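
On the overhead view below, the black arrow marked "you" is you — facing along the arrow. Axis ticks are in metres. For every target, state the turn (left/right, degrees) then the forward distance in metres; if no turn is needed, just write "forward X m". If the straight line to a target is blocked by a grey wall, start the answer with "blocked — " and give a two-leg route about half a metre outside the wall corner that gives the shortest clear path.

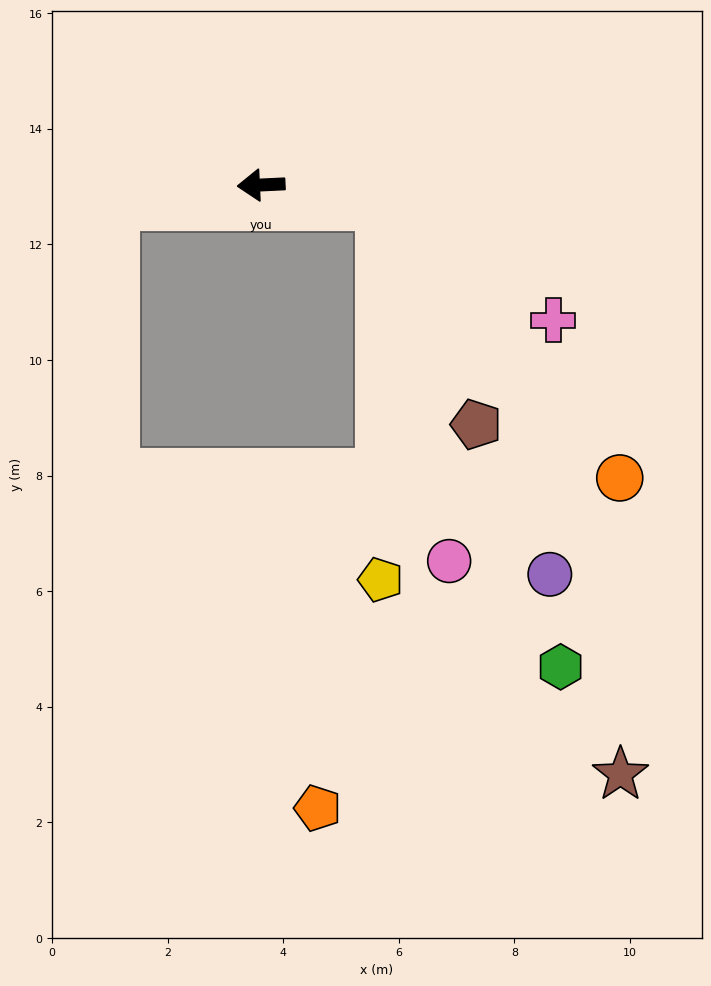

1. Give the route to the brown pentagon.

blocked — turn left 167°, forward 2.1 m, then turn right 56°, forward 4.1 m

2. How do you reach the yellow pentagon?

blocked — turn left 167°, forward 2.1 m, then turn right 80°, forward 6.5 m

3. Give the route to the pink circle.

blocked — turn left 167°, forward 2.1 m, then turn right 69°, forward 6.3 m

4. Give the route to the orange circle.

blocked — turn left 167°, forward 2.1 m, then turn right 38°, forward 6.3 m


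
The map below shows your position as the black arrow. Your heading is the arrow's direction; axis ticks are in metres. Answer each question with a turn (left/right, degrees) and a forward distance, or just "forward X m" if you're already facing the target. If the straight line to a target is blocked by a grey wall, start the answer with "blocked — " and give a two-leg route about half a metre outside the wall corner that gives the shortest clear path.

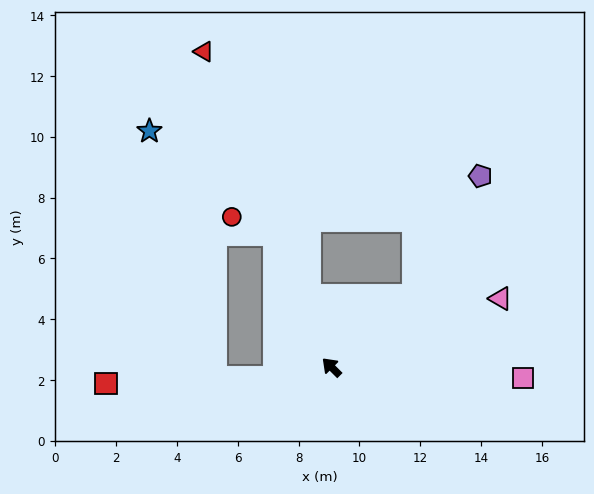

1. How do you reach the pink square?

turn right 138°, forward 6.3 m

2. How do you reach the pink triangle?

turn right 113°, forward 6.0 m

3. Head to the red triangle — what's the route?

turn right 23°, forward 11.2 m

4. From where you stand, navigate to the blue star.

blocked — turn right 22°, forward 4.8 m, then turn left 28°, forward 5.3 m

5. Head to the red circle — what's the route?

blocked — turn right 22°, forward 4.8 m, then turn left 46°, forward 1.5 m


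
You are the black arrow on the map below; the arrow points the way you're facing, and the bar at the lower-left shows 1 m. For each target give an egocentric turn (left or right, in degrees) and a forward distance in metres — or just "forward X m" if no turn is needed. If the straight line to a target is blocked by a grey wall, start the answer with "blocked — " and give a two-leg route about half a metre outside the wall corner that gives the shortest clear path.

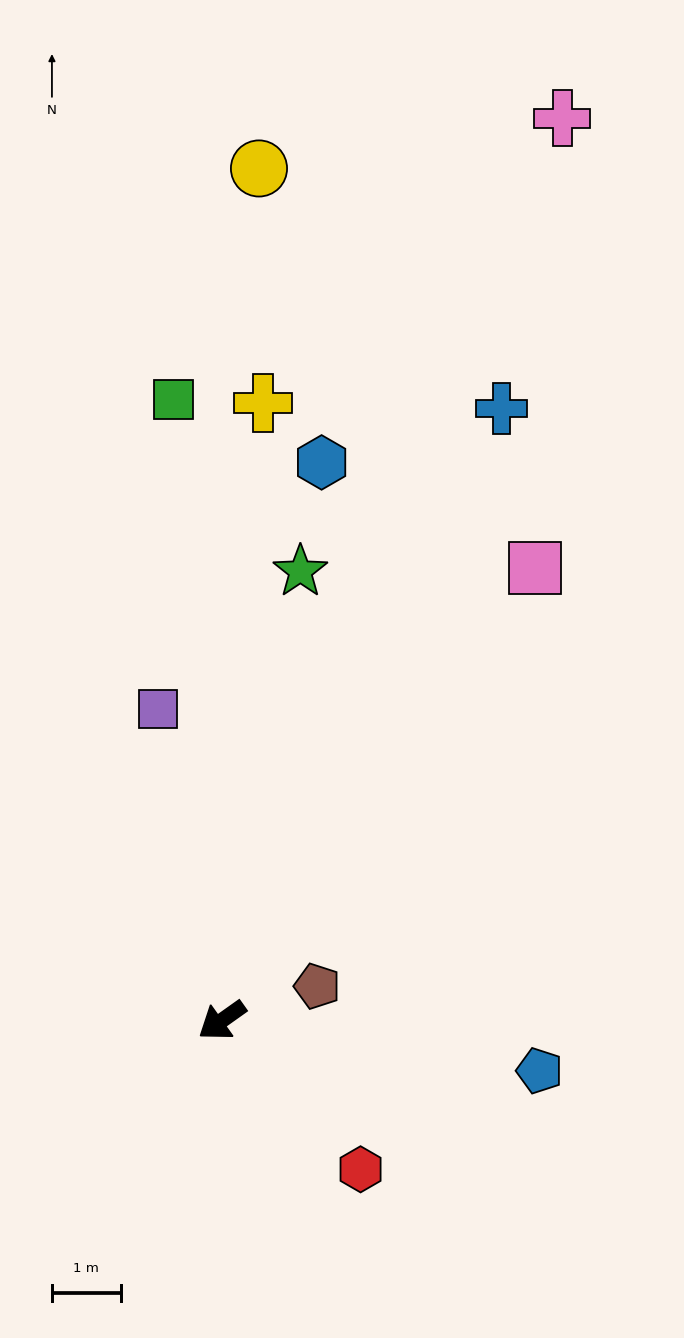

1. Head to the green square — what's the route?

turn right 121°, forward 9.1 m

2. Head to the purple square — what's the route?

turn right 114°, forward 4.6 m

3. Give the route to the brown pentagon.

turn left 164°, forward 1.5 m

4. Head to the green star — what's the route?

turn right 135°, forward 6.6 m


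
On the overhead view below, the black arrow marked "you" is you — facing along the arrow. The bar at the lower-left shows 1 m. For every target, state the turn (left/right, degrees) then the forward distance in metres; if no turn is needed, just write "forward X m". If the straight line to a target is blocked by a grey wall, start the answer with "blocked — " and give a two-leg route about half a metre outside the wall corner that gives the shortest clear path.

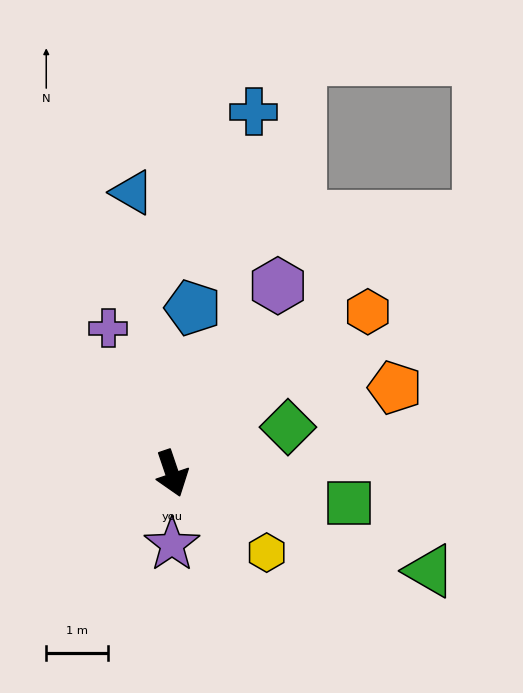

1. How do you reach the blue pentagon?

turn left 154°, forward 2.7 m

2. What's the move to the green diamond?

turn left 93°, forward 2.0 m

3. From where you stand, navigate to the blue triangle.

turn left 169°, forward 4.6 m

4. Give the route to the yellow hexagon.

turn left 31°, forward 2.0 m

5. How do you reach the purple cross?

turn right 175°, forward 2.6 m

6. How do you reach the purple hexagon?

turn left 132°, forward 3.5 m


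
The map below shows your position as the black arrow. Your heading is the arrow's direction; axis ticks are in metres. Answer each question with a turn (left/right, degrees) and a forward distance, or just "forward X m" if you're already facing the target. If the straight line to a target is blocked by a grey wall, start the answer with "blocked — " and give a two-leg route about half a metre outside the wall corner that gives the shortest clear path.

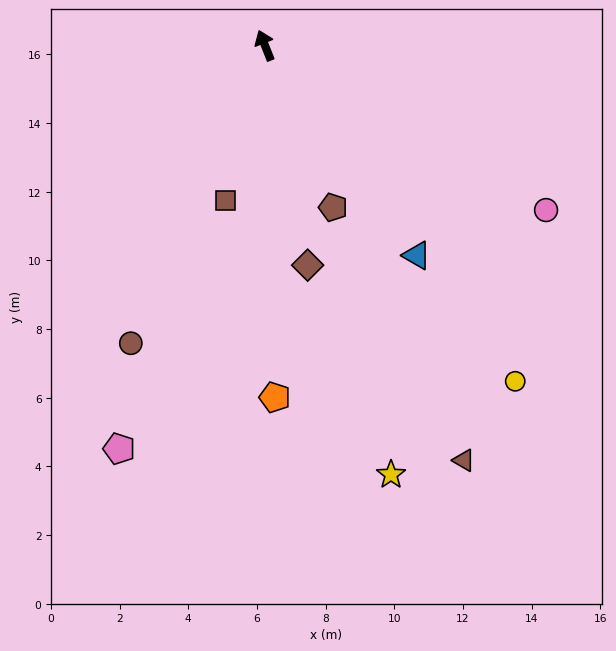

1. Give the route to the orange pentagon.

turn left 160°, forward 10.3 m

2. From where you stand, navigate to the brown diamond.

turn left 169°, forward 6.5 m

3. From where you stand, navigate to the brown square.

turn left 144°, forward 4.7 m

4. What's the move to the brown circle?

turn left 134°, forward 9.5 m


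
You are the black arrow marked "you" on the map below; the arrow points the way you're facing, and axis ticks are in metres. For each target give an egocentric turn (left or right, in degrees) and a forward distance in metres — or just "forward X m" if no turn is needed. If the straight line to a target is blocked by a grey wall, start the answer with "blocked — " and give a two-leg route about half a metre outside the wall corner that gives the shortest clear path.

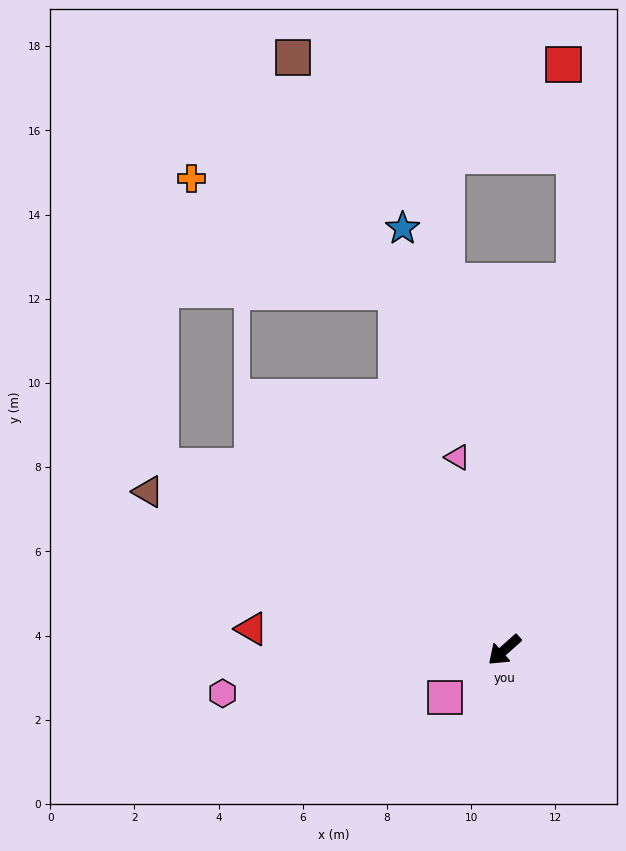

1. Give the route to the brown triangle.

turn right 66°, forward 9.3 m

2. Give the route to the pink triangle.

turn right 118°, forward 4.7 m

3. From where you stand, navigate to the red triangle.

turn right 47°, forward 6.0 m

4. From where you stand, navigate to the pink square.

turn right 3°, forward 1.8 m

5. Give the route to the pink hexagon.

turn right 33°, forward 6.8 m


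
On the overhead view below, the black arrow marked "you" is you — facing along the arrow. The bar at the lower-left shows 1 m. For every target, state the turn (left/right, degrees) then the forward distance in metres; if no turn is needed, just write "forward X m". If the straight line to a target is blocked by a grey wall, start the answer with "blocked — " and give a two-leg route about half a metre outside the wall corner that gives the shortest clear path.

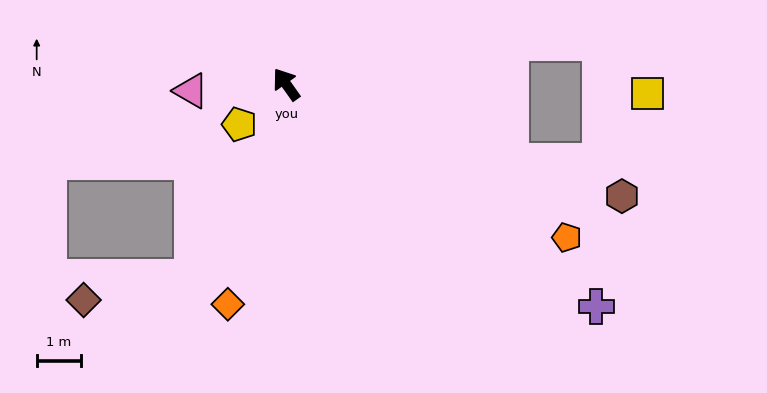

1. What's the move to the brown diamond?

blocked — turn left 119°, forward 4.9 m, then turn right 53°, forward 2.5 m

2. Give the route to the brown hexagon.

turn right 144°, forward 8.1 m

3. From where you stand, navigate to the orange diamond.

turn left 130°, forward 5.2 m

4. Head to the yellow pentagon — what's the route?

turn left 95°, forward 1.4 m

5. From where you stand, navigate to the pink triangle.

turn left 59°, forward 2.2 m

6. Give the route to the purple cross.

turn right 161°, forward 8.7 m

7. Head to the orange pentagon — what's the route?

turn right 154°, forward 7.3 m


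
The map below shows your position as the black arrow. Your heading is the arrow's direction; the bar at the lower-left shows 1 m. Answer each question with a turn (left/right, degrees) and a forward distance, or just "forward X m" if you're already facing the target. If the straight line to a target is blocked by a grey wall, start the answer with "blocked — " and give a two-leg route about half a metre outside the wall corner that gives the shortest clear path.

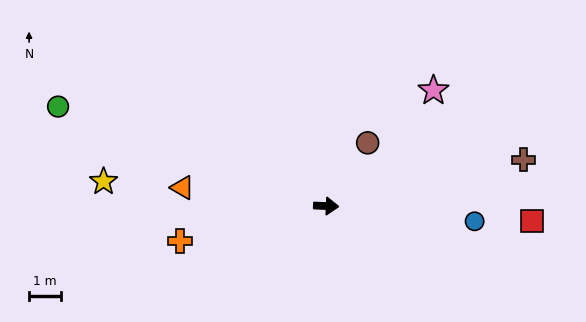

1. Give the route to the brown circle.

turn left 59°, forward 2.4 m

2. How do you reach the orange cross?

turn right 164°, forward 4.7 m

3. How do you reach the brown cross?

turn left 16°, forward 6.3 m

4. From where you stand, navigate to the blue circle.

turn right 4°, forward 4.7 m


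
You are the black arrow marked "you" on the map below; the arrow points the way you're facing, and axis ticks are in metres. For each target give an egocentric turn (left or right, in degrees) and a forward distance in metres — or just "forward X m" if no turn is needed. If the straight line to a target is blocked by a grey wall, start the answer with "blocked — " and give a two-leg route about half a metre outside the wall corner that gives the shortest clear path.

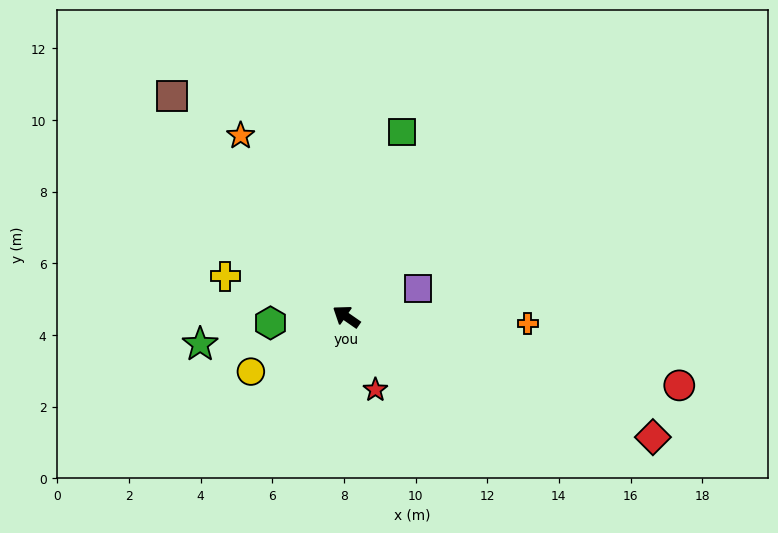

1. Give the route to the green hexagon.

turn left 40°, forward 2.1 m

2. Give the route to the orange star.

turn right 25°, forward 5.8 m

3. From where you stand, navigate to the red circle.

turn right 157°, forward 9.5 m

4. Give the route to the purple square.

turn right 124°, forward 2.2 m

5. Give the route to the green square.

turn right 72°, forward 5.4 m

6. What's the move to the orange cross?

turn right 147°, forward 5.1 m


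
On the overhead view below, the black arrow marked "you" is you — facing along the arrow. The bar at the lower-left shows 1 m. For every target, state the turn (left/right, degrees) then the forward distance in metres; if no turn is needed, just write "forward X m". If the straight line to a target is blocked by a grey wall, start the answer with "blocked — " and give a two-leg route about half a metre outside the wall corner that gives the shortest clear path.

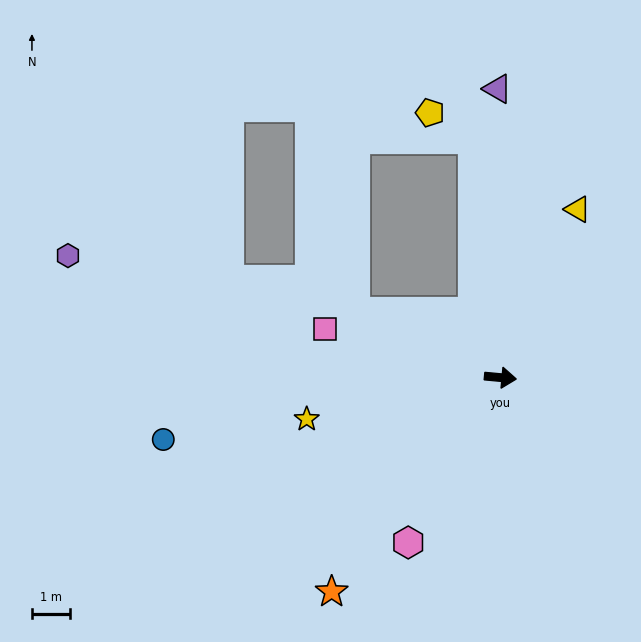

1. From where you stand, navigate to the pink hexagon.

turn right 114°, forward 5.0 m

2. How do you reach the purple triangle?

turn left 96°, forward 7.6 m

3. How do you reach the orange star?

turn right 123°, forward 7.2 m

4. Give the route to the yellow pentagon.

blocked — turn left 102°, forward 6.4 m, then turn left 53°, forward 1.3 m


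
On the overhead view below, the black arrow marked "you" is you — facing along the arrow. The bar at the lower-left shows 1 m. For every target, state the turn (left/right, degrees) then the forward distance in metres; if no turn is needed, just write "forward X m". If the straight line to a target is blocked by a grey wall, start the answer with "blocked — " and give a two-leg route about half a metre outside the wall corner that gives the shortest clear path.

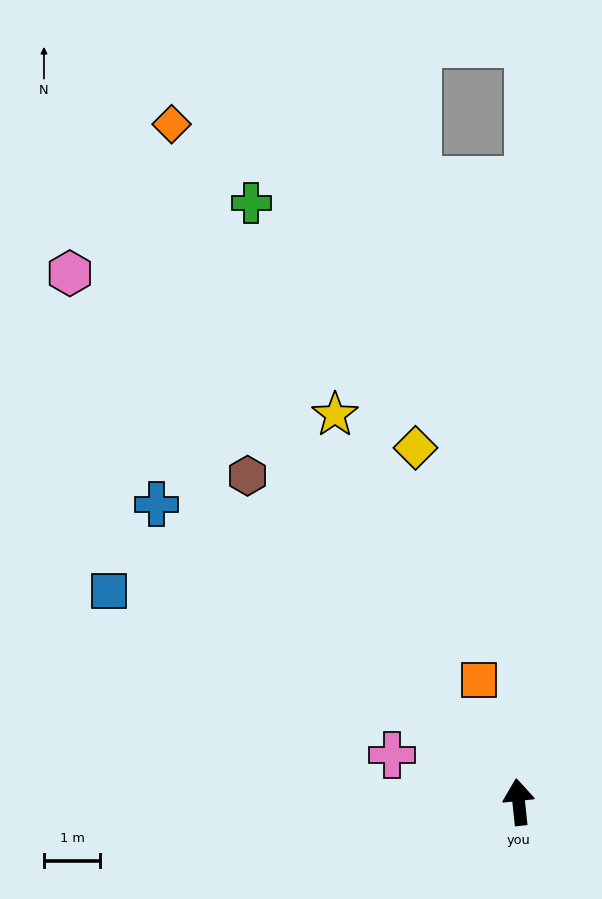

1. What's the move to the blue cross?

turn left 44°, forward 8.4 m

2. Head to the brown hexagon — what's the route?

turn left 34°, forward 7.6 m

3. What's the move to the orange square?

turn left 12°, forward 2.3 m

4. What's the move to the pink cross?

turn left 64°, forward 2.4 m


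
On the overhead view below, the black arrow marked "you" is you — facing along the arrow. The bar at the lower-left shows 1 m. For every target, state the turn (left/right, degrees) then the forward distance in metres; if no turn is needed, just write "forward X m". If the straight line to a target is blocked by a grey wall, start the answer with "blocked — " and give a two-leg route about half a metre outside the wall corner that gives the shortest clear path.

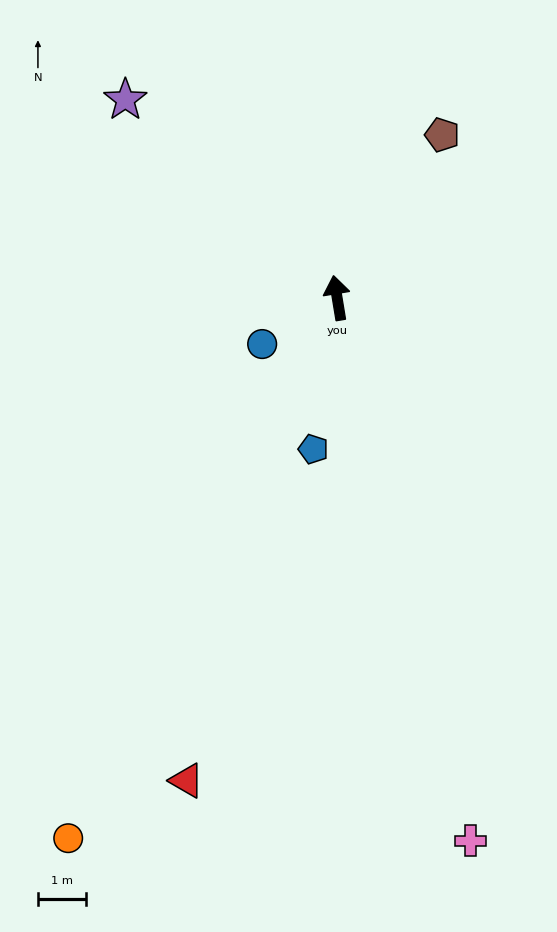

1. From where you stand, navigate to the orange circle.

turn left 144°, forward 12.6 m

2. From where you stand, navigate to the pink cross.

turn right 176°, forward 11.7 m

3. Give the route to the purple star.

turn left 38°, forward 6.1 m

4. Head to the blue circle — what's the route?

turn left 112°, forward 1.8 m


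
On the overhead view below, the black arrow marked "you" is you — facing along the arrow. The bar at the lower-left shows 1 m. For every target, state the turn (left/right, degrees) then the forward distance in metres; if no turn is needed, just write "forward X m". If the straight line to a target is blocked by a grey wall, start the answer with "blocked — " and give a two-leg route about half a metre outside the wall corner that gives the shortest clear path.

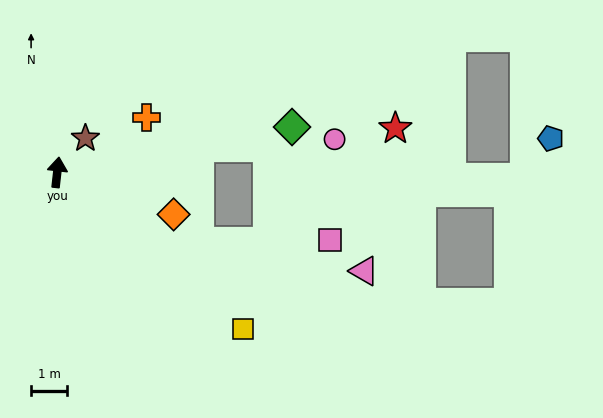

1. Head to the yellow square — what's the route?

turn right 124°, forward 6.7 m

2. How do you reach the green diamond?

turn right 73°, forward 6.6 m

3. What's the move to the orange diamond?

turn right 103°, forward 3.4 m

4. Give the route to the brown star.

turn right 33°, forward 1.2 m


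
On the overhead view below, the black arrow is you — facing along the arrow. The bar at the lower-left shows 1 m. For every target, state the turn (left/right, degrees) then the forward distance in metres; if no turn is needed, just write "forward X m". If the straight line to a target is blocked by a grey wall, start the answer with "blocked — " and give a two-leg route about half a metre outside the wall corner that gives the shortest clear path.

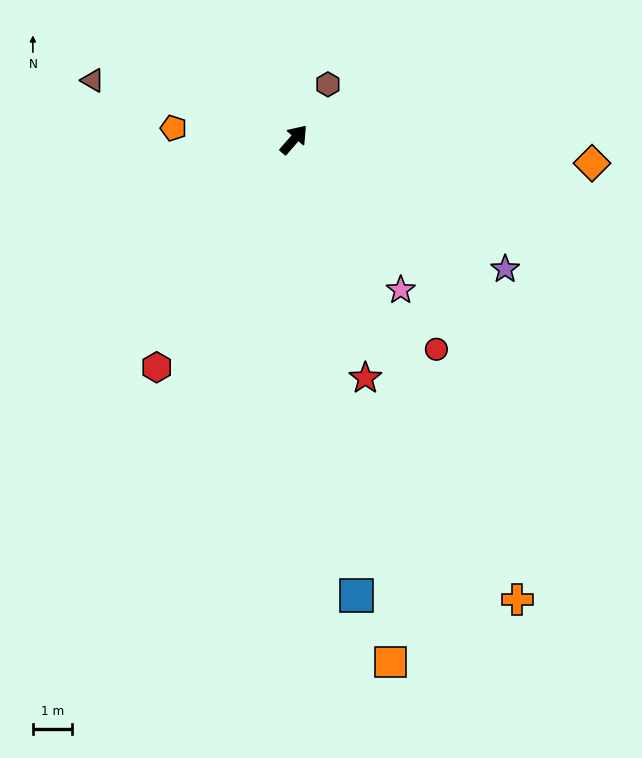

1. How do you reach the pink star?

turn right 104°, forward 4.8 m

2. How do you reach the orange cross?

turn right 113°, forward 13.2 m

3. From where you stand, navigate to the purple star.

turn right 80°, forward 6.4 m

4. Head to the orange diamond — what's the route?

turn right 53°, forward 7.7 m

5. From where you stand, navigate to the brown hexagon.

turn left 9°, forward 1.7 m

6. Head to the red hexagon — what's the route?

turn right 170°, forward 6.8 m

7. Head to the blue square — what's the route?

turn right 131°, forward 11.9 m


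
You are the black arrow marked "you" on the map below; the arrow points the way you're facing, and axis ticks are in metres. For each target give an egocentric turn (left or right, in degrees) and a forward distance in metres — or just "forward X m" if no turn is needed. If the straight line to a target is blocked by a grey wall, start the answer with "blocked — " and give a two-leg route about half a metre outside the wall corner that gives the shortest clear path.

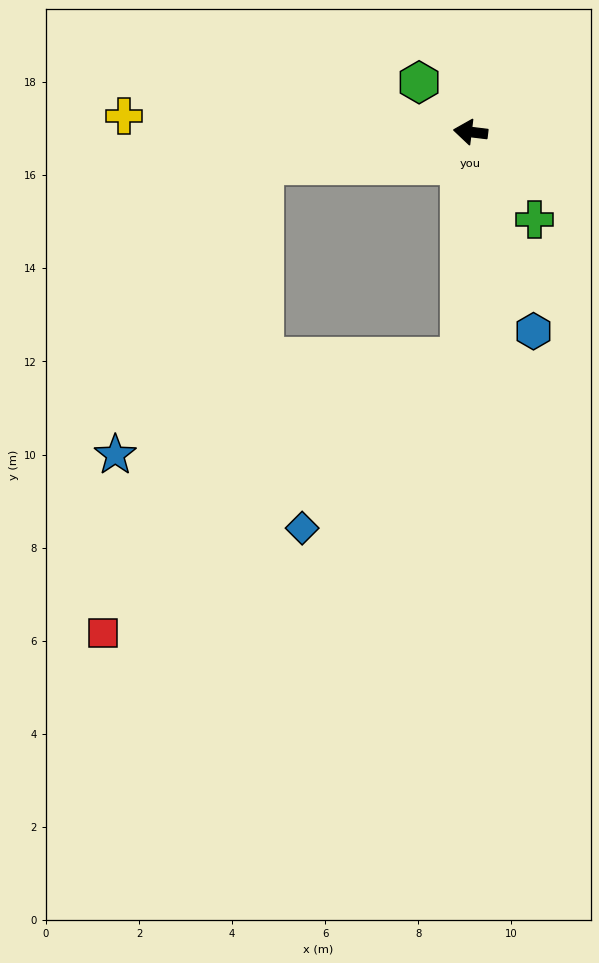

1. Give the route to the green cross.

turn left 133°, forward 2.3 m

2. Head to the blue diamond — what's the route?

blocked — turn left 94°, forward 4.8 m, then turn right 40°, forward 5.0 m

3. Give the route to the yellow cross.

turn left 4°, forward 7.5 m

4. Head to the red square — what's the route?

blocked — turn left 94°, forward 4.8 m, then turn right 49°, forward 9.7 m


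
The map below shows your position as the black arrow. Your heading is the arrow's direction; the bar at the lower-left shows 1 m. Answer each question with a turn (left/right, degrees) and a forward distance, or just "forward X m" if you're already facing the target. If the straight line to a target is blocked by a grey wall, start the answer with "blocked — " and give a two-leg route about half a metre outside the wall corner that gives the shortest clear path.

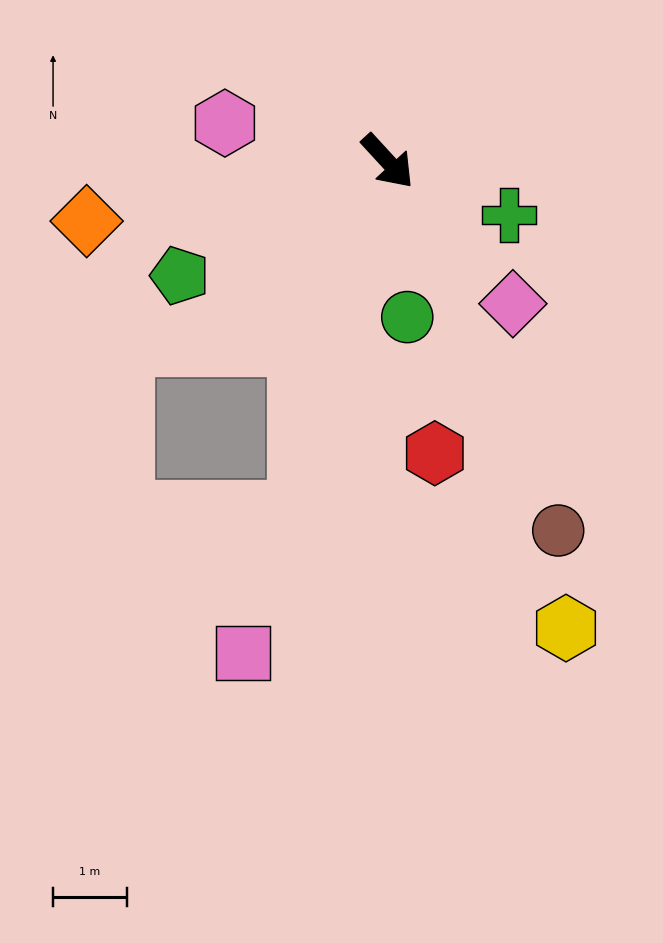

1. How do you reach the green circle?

turn right 35°, forward 2.1 m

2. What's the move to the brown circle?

turn right 18°, forward 5.5 m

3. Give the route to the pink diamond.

forward 2.6 m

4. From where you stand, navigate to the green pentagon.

turn right 104°, forward 3.2 m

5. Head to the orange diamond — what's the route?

turn right 121°, forward 4.2 m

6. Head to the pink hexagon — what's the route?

turn right 146°, forward 2.3 m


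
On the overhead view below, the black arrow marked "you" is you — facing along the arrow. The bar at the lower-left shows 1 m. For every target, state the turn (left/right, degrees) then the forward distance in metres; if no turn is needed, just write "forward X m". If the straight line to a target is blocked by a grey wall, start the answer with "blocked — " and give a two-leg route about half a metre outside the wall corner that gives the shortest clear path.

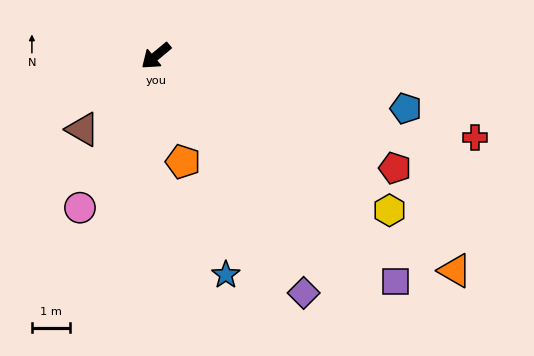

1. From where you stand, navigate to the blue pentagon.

turn left 128°, forward 6.7 m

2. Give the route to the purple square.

turn left 97°, forward 8.7 m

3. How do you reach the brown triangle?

turn left 5°, forward 2.7 m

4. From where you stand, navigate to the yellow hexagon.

turn left 107°, forward 7.4 m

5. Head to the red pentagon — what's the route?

turn left 115°, forward 7.0 m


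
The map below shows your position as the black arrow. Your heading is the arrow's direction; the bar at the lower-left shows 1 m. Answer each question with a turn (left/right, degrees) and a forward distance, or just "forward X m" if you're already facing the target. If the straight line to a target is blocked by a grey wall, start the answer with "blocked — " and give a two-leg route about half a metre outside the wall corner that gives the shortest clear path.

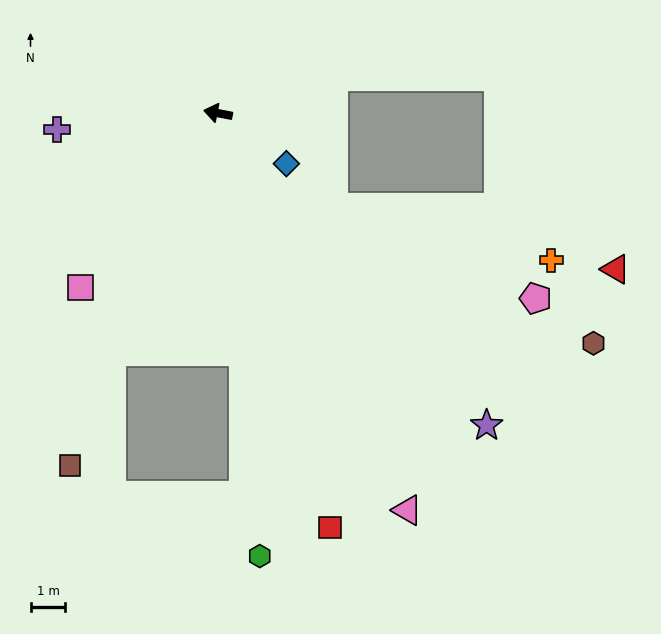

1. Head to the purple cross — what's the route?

turn left 17°, forward 4.6 m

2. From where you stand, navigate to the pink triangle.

turn left 126°, forward 12.6 m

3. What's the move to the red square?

turn left 116°, forward 12.3 m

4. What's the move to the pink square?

turn left 63°, forward 6.3 m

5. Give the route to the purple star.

turn left 142°, forward 11.8 m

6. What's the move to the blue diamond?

turn left 155°, forward 2.4 m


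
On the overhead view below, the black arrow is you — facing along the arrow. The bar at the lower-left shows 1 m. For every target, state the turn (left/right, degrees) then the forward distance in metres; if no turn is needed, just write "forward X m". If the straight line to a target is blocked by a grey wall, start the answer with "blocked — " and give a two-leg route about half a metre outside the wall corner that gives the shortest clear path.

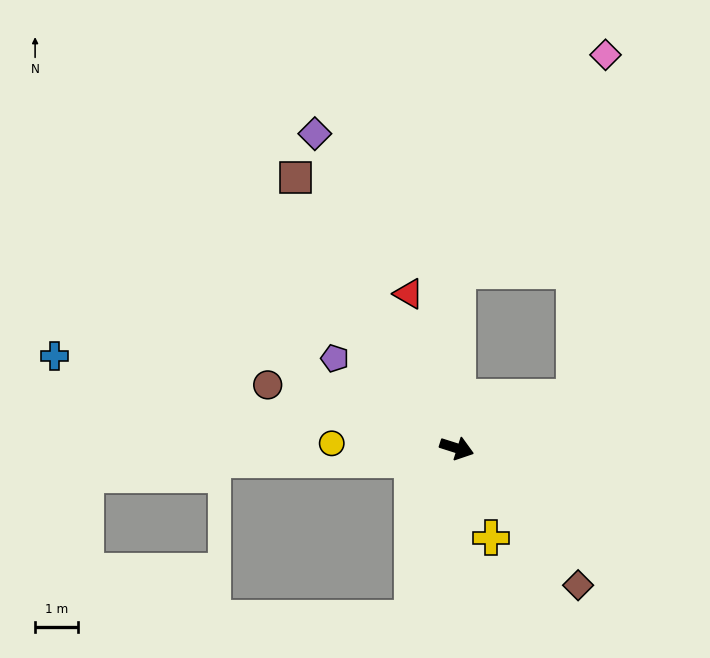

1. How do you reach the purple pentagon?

turn left 161°, forward 3.6 m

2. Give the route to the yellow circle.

turn right 165°, forward 2.9 m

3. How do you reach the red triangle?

turn left 125°, forward 3.8 m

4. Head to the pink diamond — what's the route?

blocked — turn left 107°, forward 4.2 m, then turn right 34°, forward 6.2 m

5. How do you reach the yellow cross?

turn right 52°, forward 2.2 m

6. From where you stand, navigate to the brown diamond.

turn right 31°, forward 4.3 m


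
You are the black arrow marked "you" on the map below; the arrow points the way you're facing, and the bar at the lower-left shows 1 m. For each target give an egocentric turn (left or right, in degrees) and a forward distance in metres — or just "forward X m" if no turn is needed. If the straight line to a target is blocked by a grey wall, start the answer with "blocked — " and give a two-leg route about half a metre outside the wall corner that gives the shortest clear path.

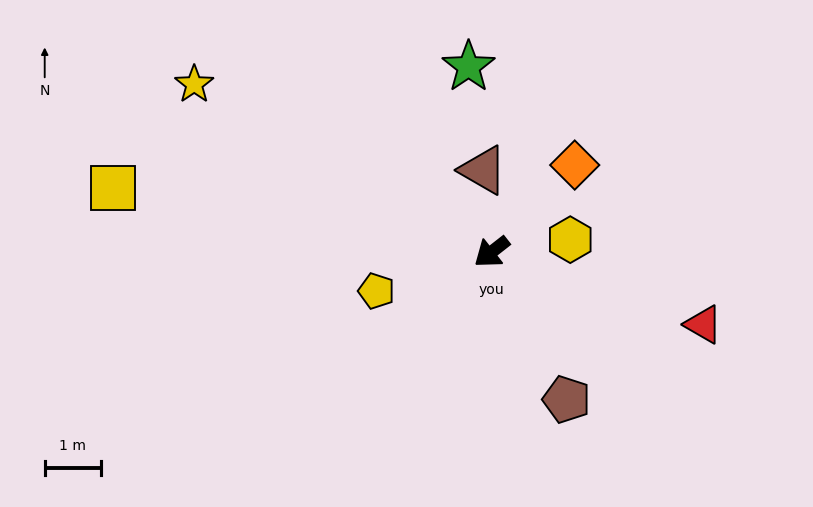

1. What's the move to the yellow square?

turn right 48°, forward 6.9 m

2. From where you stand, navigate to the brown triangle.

turn right 122°, forward 1.5 m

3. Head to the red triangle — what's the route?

turn left 123°, forward 4.0 m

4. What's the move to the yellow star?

turn right 67°, forward 6.1 m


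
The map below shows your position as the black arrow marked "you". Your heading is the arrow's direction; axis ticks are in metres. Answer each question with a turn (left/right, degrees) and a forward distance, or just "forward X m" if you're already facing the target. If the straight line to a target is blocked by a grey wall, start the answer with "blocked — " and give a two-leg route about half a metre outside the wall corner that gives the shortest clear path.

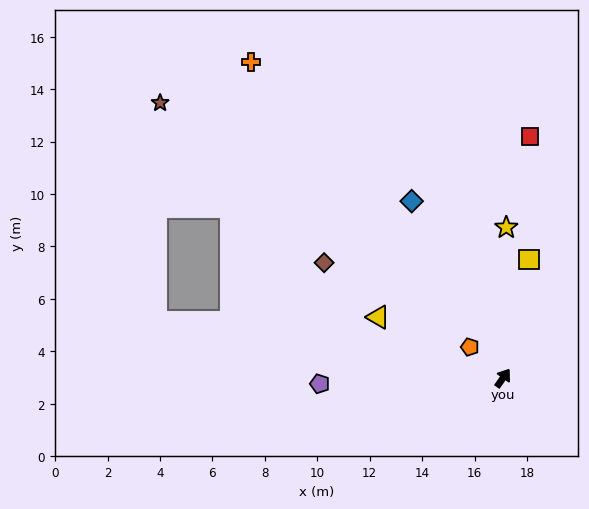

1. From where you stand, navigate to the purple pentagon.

turn left 127°, forward 7.0 m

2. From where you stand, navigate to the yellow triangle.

turn left 99°, forward 5.3 m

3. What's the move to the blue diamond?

turn left 62°, forward 7.6 m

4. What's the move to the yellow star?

turn left 34°, forward 5.7 m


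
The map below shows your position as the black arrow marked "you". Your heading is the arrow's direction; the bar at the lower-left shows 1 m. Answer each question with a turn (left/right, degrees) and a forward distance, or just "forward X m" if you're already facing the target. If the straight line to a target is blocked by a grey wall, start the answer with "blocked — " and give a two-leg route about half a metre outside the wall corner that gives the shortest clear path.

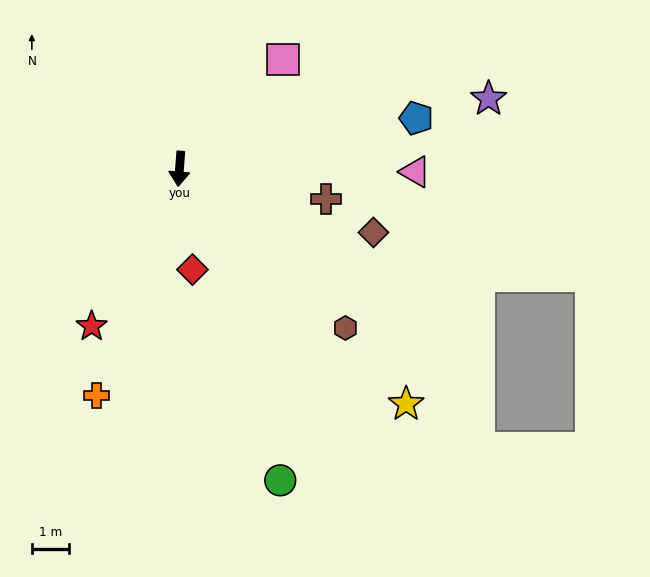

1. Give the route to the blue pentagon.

turn left 107°, forward 6.5 m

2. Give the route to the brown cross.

turn left 83°, forward 4.0 m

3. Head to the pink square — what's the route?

turn left 141°, forward 4.0 m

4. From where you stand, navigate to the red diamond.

turn left 12°, forward 2.7 m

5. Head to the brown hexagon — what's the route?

turn left 51°, forward 6.2 m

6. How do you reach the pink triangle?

turn left 94°, forward 6.3 m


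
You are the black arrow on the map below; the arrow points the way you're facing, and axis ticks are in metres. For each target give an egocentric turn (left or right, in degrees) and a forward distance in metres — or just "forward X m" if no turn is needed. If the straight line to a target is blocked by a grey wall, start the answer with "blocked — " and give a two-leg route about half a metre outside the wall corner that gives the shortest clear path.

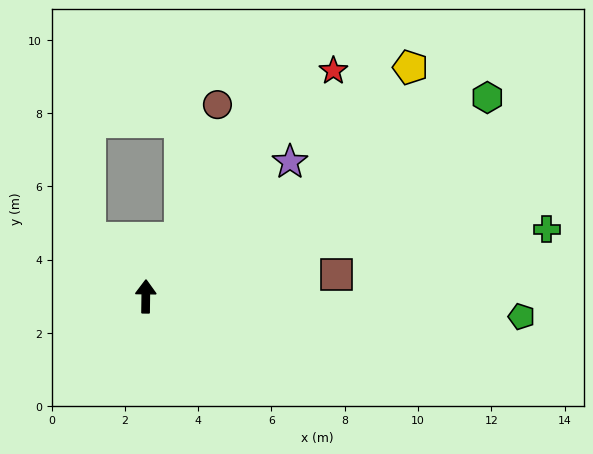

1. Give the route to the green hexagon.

turn right 59°, forward 10.8 m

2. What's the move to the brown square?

turn right 83°, forward 5.2 m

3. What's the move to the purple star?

turn right 46°, forward 5.4 m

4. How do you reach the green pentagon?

turn right 92°, forward 10.3 m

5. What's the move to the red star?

turn right 39°, forward 8.0 m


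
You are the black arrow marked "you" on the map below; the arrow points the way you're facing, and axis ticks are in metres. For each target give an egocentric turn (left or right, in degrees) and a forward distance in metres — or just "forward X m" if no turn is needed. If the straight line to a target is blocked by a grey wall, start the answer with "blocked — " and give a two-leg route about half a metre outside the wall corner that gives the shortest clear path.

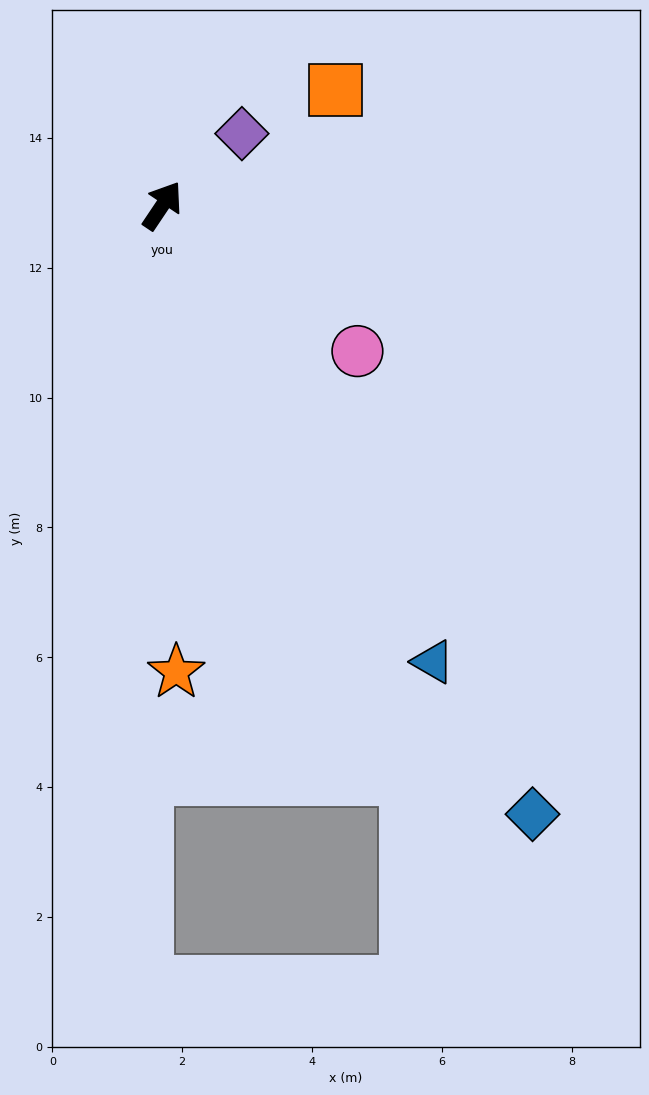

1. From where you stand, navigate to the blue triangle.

turn right 116°, forward 8.2 m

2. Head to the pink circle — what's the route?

turn right 93°, forward 3.8 m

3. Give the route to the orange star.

turn right 144°, forward 7.2 m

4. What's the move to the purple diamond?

turn right 14°, forward 1.7 m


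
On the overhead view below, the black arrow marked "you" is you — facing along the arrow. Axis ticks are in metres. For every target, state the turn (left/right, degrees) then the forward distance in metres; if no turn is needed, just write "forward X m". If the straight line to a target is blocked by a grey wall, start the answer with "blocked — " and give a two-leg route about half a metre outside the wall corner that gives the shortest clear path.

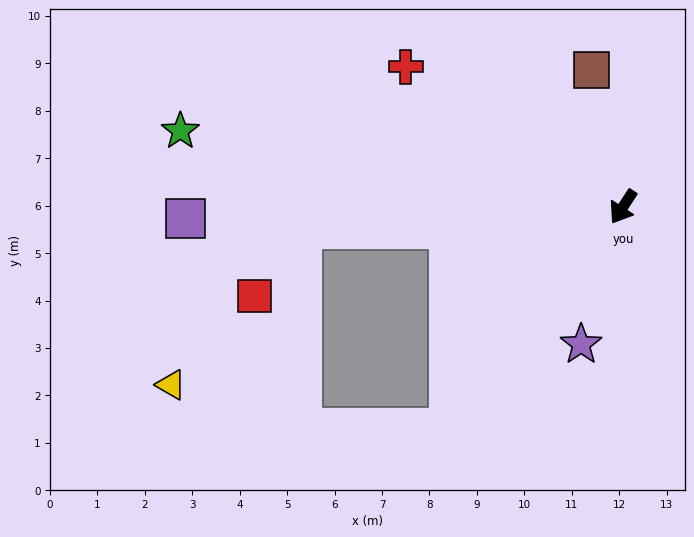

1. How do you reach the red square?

blocked — turn right 53°, forward 6.8 m, then turn left 51°, forward 1.7 m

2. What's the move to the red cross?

turn right 90°, forward 5.5 m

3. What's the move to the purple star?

turn left 16°, forward 3.0 m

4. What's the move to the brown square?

turn right 134°, forward 3.0 m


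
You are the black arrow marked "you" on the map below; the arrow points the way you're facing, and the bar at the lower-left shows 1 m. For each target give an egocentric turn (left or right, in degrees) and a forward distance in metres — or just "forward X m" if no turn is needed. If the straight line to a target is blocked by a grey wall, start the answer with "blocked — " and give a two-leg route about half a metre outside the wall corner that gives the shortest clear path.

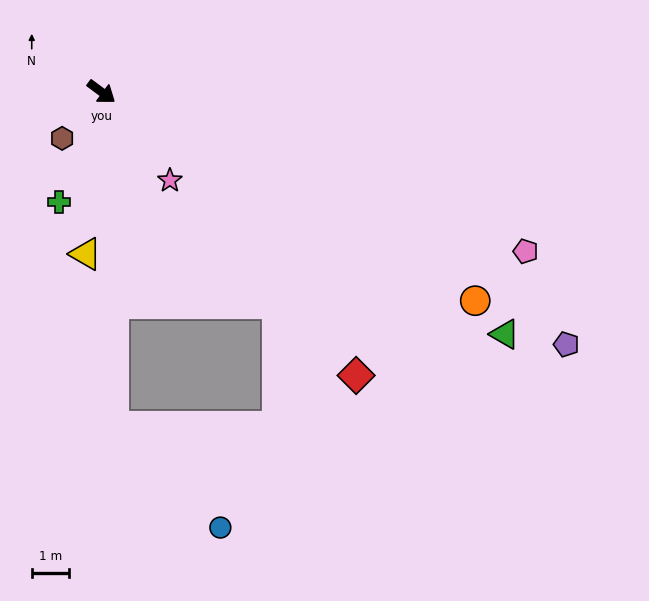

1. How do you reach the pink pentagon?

turn left 16°, forward 12.3 m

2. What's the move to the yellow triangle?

turn right 59°, forward 4.4 m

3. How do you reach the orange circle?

turn left 7°, forward 11.6 m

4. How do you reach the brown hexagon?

turn right 94°, forward 1.7 m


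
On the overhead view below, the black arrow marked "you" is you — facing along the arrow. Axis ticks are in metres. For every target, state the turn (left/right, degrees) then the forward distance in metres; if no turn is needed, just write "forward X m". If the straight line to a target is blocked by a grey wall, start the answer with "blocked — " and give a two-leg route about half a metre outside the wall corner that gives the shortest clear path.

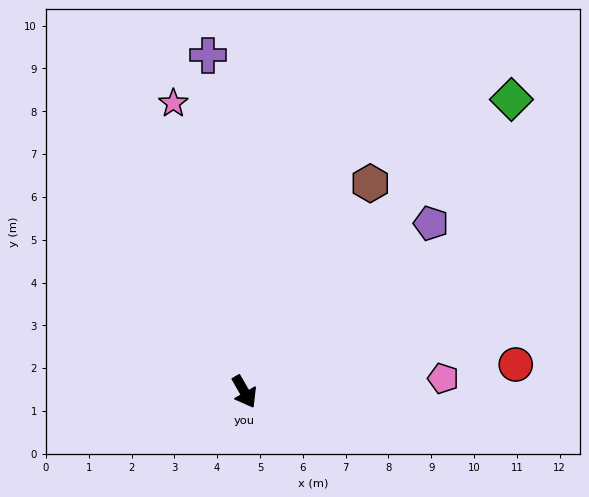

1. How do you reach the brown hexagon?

turn left 119°, forward 5.7 m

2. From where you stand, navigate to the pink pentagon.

turn left 64°, forward 4.7 m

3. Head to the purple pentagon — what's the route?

turn left 102°, forward 5.9 m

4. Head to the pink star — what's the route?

turn left 164°, forward 6.9 m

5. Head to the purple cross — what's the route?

turn left 156°, forward 7.9 m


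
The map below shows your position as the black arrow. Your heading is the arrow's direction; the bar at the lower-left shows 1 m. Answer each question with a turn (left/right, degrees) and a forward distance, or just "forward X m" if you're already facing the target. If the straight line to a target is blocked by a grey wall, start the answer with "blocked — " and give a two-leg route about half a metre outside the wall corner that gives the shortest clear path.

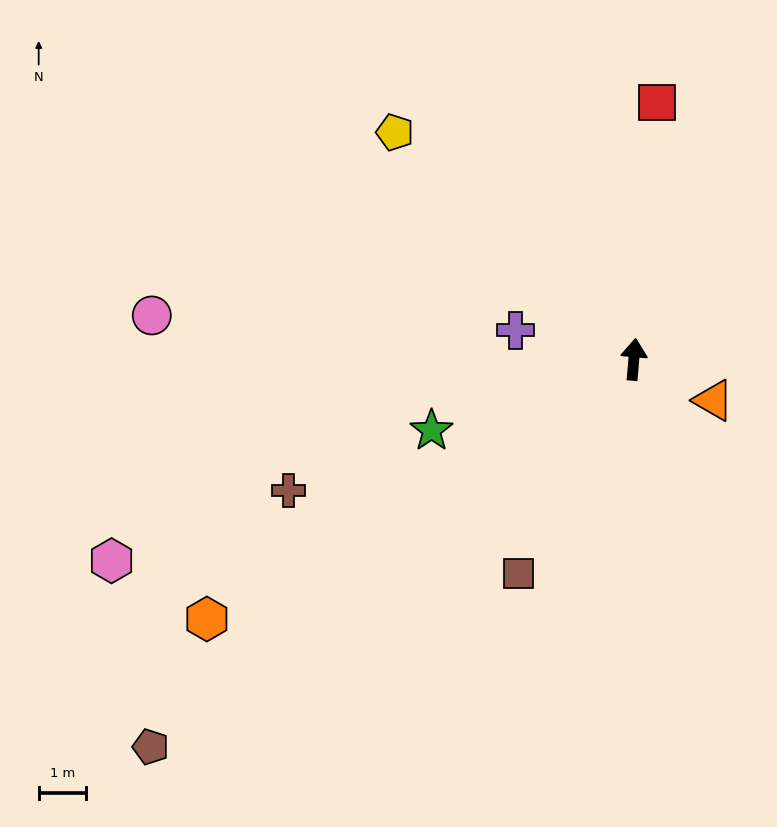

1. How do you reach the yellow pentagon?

turn left 51°, forward 7.0 m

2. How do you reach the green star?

turn left 114°, forward 4.6 m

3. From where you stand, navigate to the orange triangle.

turn right 112°, forward 1.9 m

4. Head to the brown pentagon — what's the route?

turn left 134°, forward 13.2 m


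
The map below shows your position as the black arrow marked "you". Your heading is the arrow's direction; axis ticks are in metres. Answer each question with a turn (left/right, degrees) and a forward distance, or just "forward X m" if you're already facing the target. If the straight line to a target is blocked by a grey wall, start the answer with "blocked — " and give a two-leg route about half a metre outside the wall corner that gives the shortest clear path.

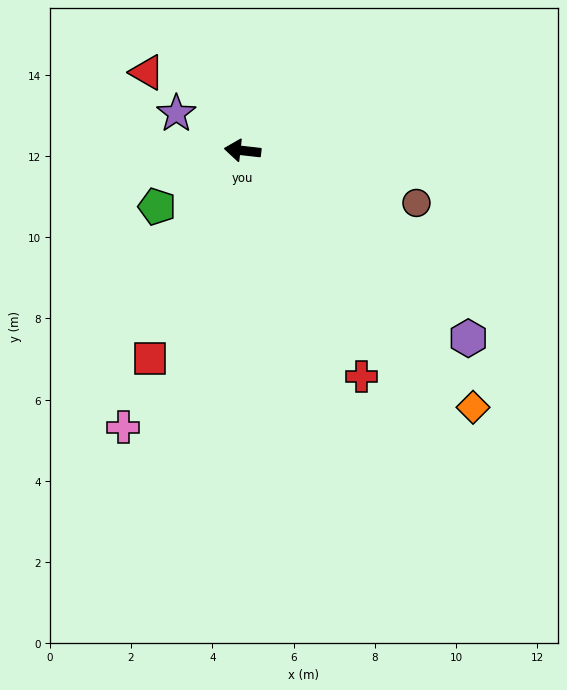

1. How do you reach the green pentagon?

turn left 40°, forward 2.5 m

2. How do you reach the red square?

turn left 72°, forward 5.6 m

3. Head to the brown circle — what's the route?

turn left 170°, forward 4.5 m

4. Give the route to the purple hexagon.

turn left 147°, forward 7.2 m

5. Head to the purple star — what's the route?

turn right 23°, forward 1.9 m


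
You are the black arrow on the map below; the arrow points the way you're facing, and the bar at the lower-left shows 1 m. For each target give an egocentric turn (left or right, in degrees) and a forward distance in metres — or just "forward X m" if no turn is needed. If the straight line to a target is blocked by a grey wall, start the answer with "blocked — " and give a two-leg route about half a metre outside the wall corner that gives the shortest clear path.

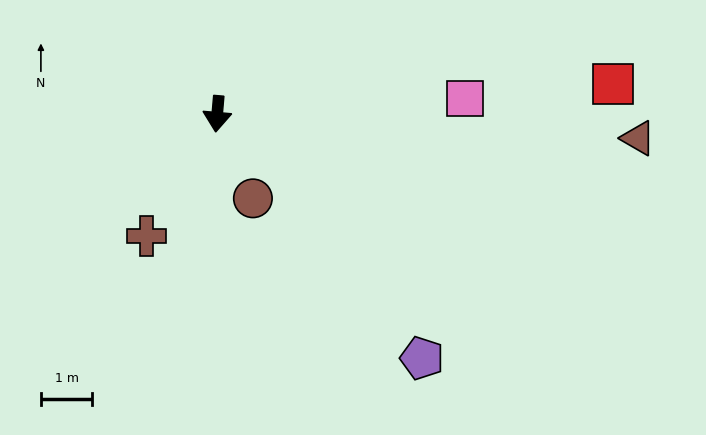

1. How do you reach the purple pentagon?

turn left 45°, forward 6.2 m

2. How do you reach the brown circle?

turn left 28°, forward 1.8 m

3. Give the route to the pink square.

turn left 98°, forward 4.8 m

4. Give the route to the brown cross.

turn right 25°, forward 2.7 m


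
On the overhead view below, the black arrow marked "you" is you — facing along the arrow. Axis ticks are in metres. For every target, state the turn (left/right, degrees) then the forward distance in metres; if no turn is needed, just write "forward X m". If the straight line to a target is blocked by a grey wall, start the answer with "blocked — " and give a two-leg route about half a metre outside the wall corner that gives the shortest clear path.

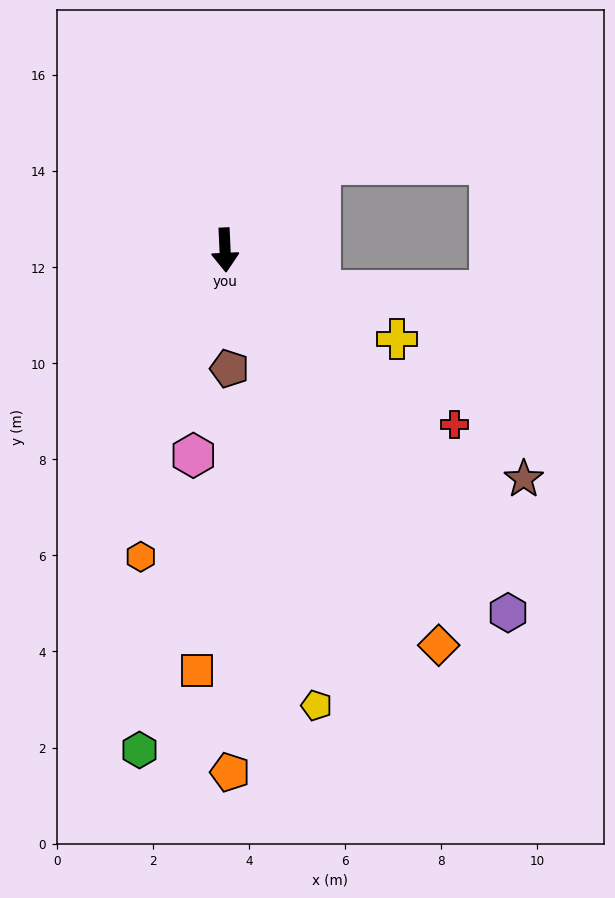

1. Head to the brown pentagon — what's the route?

forward 2.5 m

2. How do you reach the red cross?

turn left 50°, forward 6.0 m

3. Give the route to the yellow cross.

turn left 60°, forward 4.0 m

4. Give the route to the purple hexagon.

turn left 35°, forward 9.6 m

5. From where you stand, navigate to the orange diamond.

turn left 26°, forward 9.4 m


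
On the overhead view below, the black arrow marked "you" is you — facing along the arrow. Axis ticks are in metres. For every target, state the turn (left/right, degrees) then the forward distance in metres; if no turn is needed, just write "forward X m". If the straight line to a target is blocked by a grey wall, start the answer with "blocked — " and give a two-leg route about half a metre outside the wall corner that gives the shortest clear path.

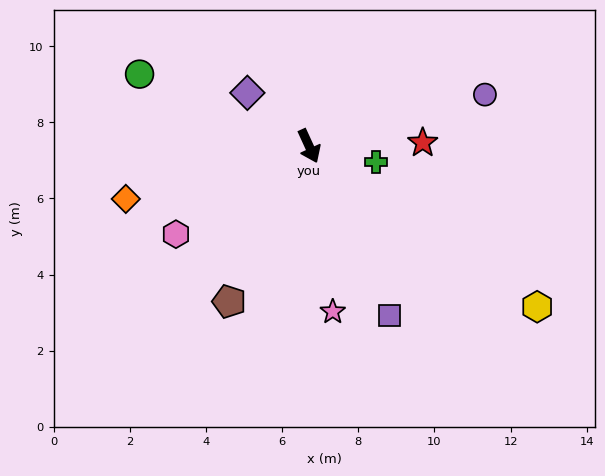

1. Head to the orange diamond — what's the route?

turn right 98°, forward 5.0 m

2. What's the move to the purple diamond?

turn right 155°, forward 2.1 m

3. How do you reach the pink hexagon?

turn right 81°, forward 4.2 m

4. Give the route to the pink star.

turn right 16°, forward 4.4 m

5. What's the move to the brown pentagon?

turn right 52°, forward 4.6 m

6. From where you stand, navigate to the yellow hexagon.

turn left 30°, forward 7.3 m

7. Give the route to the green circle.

turn right 138°, forward 4.8 m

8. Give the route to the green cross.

turn left 52°, forward 1.8 m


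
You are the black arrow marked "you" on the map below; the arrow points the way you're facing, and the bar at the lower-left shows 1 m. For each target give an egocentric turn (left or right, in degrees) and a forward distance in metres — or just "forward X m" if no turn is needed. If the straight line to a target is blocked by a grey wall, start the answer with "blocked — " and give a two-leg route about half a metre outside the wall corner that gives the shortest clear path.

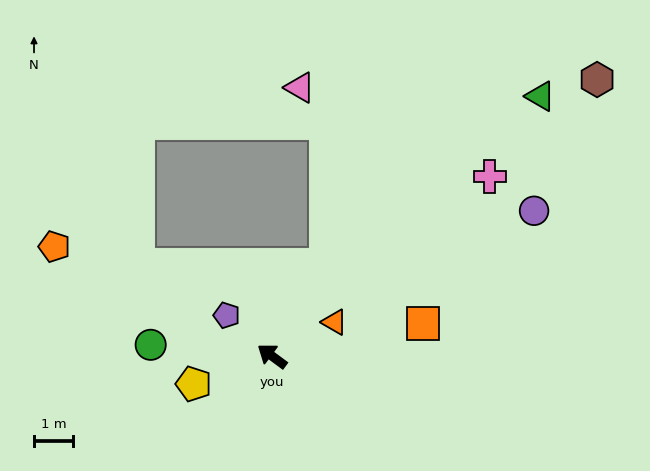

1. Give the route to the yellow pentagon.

turn left 56°, forward 2.1 m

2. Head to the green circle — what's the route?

turn left 31°, forward 3.1 m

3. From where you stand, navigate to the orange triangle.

turn right 115°, forward 1.8 m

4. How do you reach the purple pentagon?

turn right 5°, forward 1.6 m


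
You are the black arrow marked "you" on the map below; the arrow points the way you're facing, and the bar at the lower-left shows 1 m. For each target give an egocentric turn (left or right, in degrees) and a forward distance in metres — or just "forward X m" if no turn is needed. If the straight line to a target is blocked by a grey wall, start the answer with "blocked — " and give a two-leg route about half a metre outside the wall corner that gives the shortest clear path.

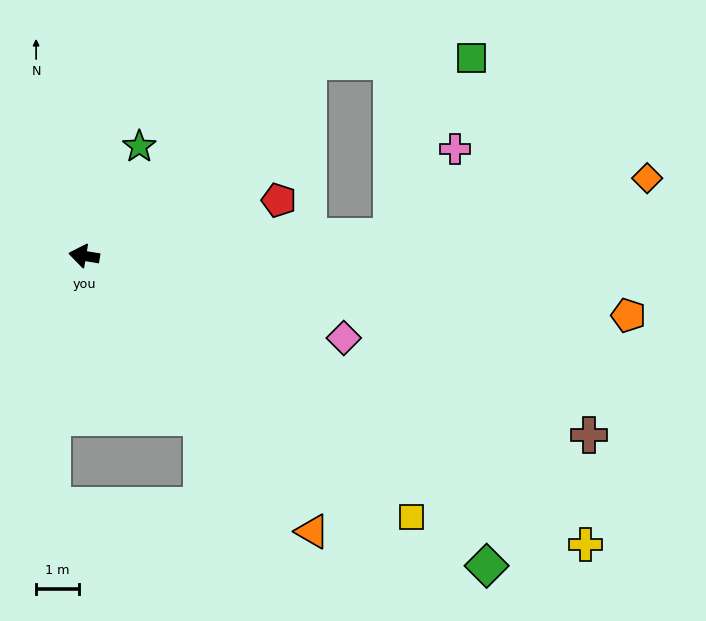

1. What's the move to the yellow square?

turn left 151°, forward 9.7 m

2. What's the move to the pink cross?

blocked — turn right 167°, forward 7.1 m, then turn left 51°, forward 2.5 m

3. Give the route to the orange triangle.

turn left 139°, forward 8.3 m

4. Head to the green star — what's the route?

turn right 107°, forward 2.8 m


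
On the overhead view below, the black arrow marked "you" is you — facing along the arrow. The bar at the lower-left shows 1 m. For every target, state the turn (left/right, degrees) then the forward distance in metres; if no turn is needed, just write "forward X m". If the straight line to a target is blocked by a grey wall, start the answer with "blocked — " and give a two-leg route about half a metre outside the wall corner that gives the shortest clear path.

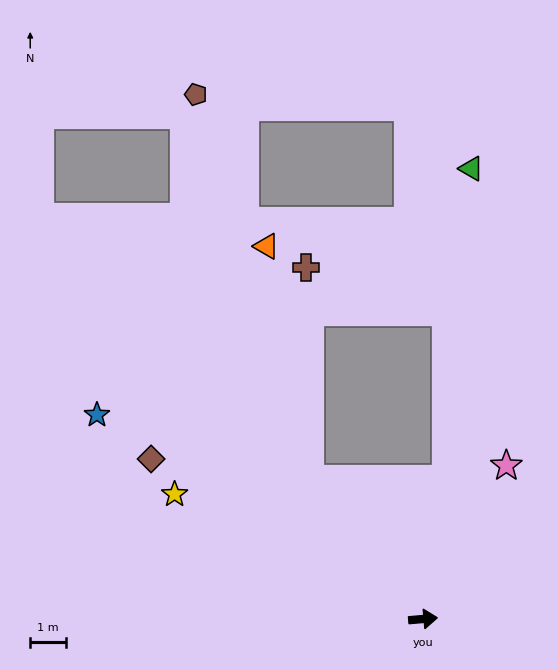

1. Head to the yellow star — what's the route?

turn left 148°, forward 7.9 m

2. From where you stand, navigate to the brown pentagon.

blocked — turn left 124°, forward 5.1 m, then turn right 23°, forward 11.4 m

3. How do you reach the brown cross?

blocked — turn left 124°, forward 5.1 m, then turn right 38°, forward 6.0 m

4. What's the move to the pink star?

turn left 57°, forward 4.9 m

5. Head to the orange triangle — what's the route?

blocked — turn left 124°, forward 5.1 m, then turn right 29°, forward 6.7 m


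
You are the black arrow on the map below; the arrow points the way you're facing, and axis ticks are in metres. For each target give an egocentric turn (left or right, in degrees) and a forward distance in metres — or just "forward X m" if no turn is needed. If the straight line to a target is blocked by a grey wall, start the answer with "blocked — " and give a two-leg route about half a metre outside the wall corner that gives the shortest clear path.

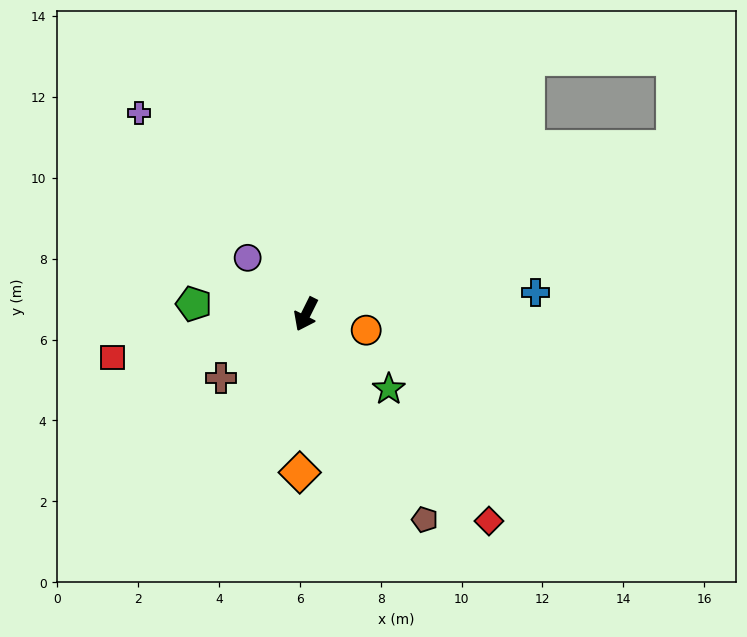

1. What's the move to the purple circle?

turn right 108°, forward 2.0 m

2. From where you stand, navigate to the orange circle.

turn left 102°, forward 1.5 m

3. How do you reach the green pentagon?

turn right 69°, forward 2.8 m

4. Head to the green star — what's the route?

turn left 74°, forward 2.8 m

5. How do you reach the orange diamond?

turn left 24°, forward 3.9 m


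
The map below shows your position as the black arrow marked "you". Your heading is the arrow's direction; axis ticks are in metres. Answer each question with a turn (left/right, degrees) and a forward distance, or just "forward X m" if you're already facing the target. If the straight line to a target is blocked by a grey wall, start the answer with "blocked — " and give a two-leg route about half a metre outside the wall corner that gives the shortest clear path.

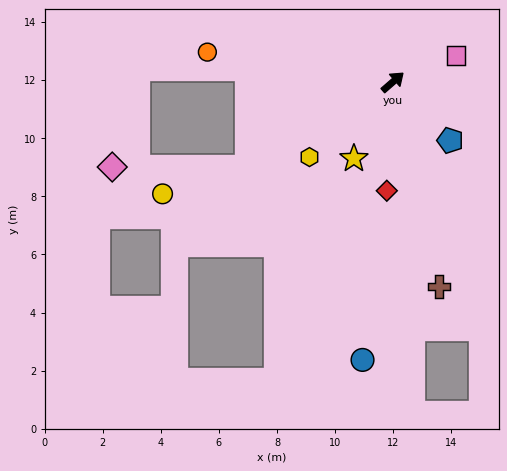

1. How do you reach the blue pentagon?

turn right 87°, forward 2.8 m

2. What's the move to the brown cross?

turn right 118°, forward 7.2 m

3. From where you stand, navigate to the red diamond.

turn right 134°, forward 3.8 m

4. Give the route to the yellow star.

turn right 158°, forward 3.0 m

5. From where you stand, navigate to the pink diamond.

blocked — turn left 169°, forward 5.8 m, then turn right 30°, forward 4.6 m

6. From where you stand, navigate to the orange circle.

turn left 130°, forward 6.5 m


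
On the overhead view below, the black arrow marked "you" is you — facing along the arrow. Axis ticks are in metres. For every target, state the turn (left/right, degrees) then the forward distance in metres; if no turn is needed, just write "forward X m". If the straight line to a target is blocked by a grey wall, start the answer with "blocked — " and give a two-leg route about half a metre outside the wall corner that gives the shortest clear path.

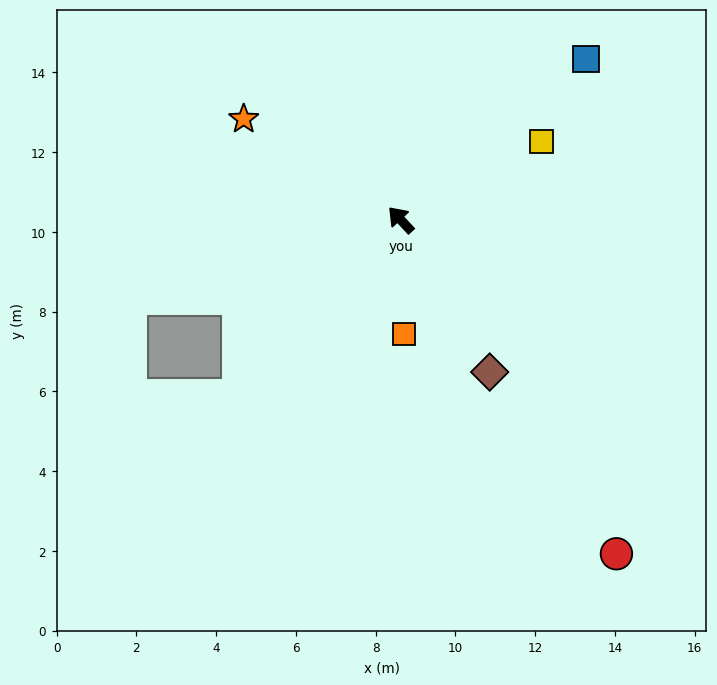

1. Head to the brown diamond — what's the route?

turn left 167°, forward 4.4 m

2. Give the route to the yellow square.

turn right 104°, forward 4.0 m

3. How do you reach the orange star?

turn left 14°, forward 4.7 m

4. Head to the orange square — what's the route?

turn left 139°, forward 2.9 m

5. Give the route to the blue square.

turn right 92°, forward 6.1 m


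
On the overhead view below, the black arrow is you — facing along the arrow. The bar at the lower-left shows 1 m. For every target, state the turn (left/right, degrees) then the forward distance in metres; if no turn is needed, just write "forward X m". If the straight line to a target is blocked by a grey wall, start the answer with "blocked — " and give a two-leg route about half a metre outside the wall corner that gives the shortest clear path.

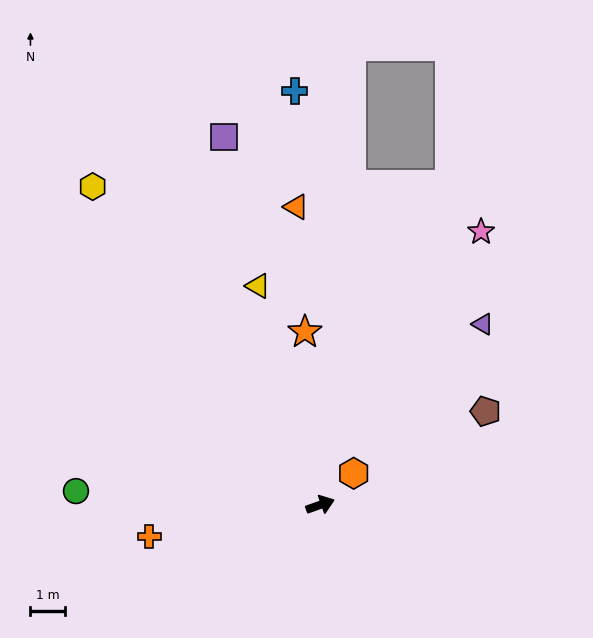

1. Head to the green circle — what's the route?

turn left 157°, forward 7.1 m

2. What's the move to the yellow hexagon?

turn left 106°, forward 11.3 m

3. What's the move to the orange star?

turn left 76°, forward 5.0 m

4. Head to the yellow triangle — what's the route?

turn left 86°, forward 6.6 m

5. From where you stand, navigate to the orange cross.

turn left 171°, forward 5.0 m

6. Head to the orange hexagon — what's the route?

turn left 24°, forward 1.3 m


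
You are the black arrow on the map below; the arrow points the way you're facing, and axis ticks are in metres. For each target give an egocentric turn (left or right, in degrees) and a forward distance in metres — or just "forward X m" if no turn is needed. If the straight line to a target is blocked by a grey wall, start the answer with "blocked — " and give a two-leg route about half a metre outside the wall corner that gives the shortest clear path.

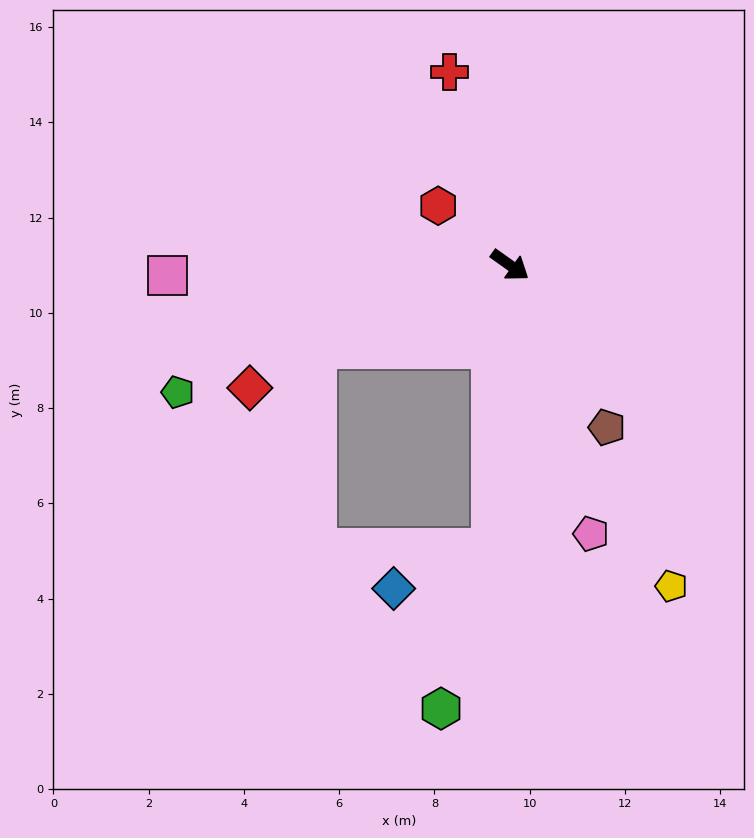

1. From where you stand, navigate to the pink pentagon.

turn right 38°, forward 5.9 m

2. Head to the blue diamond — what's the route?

blocked — turn right 58°, forward 6.0 m, then turn right 64°, forward 2.2 m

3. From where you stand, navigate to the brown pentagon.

turn right 24°, forward 4.0 m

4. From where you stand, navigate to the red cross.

turn left 143°, forward 4.3 m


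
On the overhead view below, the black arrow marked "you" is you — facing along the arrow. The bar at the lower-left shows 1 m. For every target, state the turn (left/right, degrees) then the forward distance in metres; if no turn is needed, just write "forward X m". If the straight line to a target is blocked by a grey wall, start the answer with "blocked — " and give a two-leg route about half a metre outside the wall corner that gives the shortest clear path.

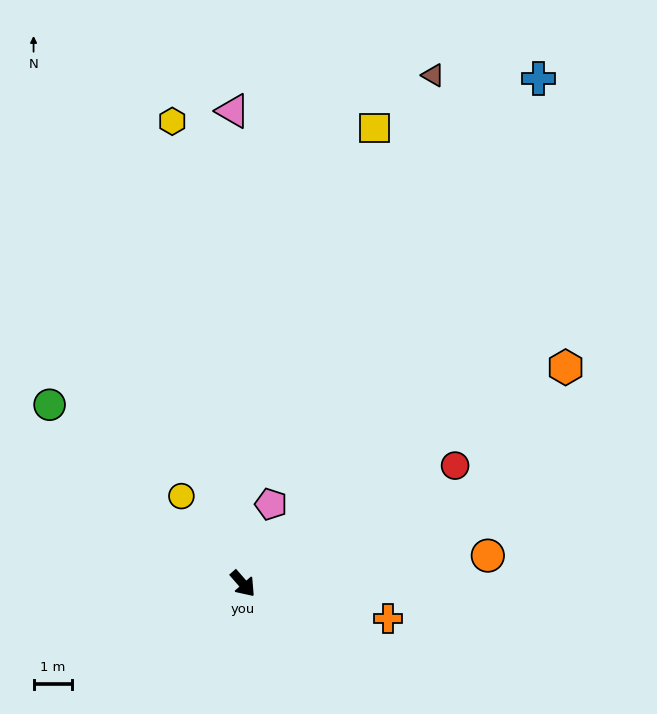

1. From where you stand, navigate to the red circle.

turn left 78°, forward 6.3 m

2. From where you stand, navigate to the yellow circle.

turn left 174°, forward 2.8 m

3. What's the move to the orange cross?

turn left 35°, forward 3.9 m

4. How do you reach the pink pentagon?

turn left 119°, forward 2.2 m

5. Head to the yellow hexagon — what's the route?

turn left 148°, forward 12.2 m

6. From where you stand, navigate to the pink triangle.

turn left 140°, forward 12.3 m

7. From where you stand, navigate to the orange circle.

turn left 55°, forward 6.4 m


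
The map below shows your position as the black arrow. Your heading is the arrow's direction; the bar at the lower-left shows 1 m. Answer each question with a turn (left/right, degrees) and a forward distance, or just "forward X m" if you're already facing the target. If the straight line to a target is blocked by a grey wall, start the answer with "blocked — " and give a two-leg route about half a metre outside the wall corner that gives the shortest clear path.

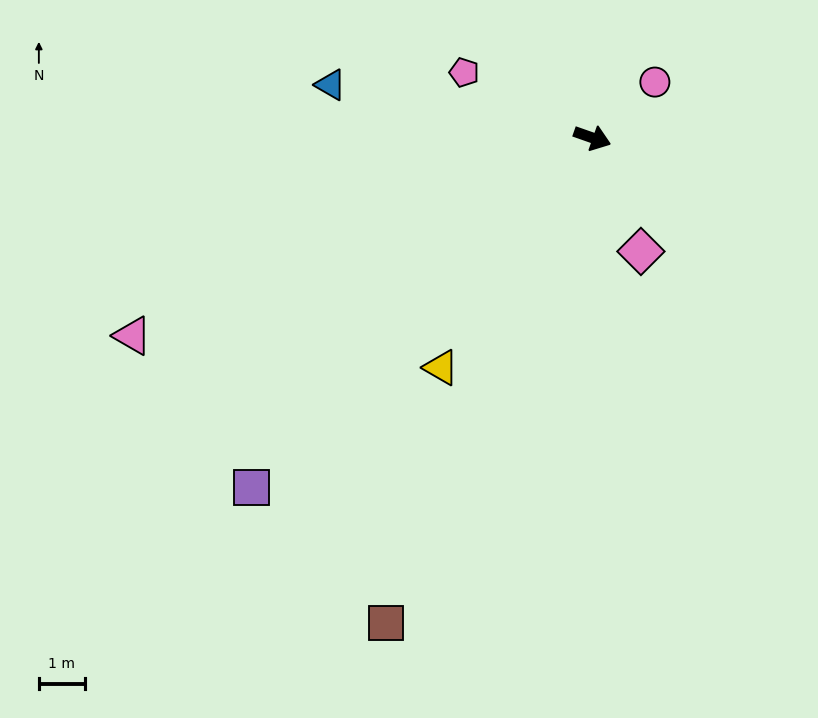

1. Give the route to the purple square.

turn right 115°, forward 10.6 m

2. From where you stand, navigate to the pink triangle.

turn right 137°, forward 10.9 m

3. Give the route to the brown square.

turn right 94°, forward 11.4 m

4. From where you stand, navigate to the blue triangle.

turn right 172°, forward 5.8 m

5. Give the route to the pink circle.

turn left 61°, forward 1.8 m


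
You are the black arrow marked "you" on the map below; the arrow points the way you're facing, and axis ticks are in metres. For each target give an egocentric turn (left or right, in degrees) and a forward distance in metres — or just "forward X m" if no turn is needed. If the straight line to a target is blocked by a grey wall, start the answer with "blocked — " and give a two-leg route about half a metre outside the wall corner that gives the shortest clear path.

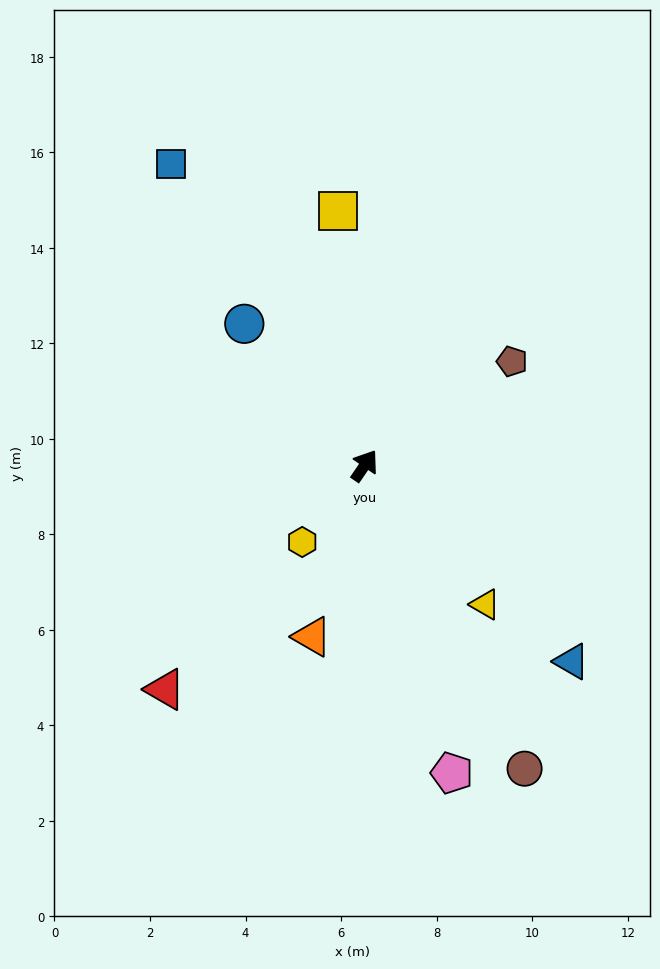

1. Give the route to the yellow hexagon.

turn left 175°, forward 2.1 m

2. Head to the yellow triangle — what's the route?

turn right 105°, forward 3.9 m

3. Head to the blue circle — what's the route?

turn left 75°, forward 3.9 m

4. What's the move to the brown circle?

turn right 118°, forward 7.2 m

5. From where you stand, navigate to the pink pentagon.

turn right 130°, forward 6.7 m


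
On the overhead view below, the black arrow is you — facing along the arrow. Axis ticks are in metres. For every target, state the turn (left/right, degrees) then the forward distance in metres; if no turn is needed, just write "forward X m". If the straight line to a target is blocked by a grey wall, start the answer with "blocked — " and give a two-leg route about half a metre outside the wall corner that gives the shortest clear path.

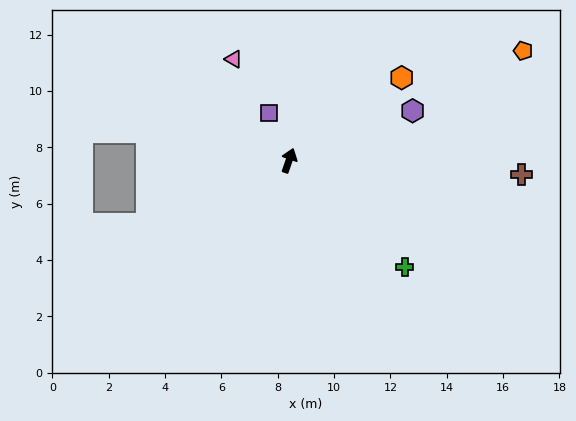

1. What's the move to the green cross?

turn right 114°, forward 5.6 m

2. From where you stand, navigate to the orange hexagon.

turn right 35°, forward 5.0 m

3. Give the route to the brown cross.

turn right 74°, forward 8.3 m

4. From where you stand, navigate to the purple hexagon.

turn right 49°, forward 4.7 m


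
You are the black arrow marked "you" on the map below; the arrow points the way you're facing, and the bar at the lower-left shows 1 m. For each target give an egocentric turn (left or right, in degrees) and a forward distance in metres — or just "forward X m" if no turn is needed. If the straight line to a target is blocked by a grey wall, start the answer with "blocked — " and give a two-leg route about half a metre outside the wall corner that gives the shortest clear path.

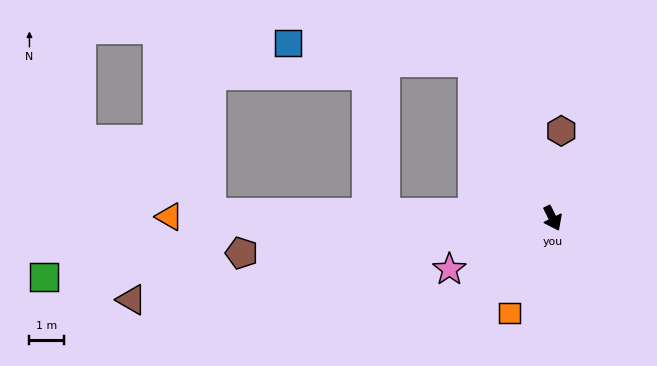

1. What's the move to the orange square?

turn right 51°, forward 3.0 m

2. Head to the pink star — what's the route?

turn right 90°, forward 3.4 m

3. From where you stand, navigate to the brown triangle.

turn right 105°, forward 12.5 m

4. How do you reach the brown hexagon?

turn left 148°, forward 2.6 m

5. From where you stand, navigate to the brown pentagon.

turn right 110°, forward 9.1 m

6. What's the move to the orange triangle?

turn right 117°, forward 11.2 m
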